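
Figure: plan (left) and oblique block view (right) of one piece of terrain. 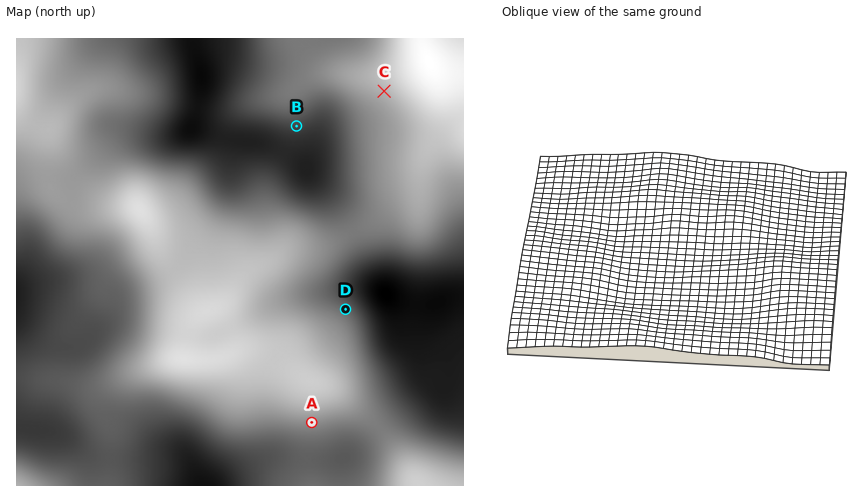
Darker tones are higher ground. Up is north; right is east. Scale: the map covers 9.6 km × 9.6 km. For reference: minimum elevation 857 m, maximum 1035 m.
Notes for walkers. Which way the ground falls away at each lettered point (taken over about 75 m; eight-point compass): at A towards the N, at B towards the N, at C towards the NE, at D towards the SW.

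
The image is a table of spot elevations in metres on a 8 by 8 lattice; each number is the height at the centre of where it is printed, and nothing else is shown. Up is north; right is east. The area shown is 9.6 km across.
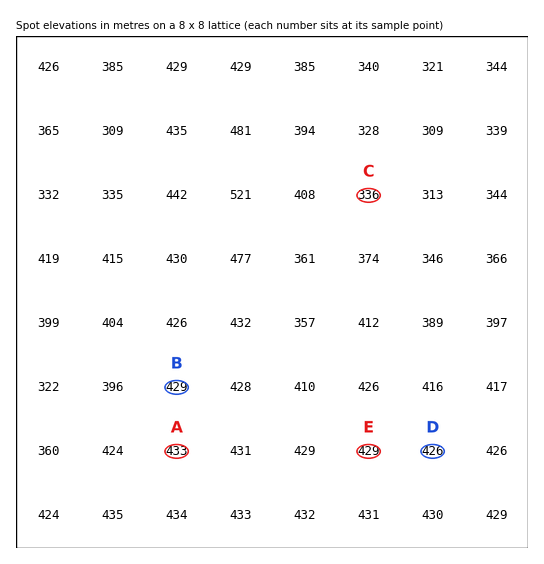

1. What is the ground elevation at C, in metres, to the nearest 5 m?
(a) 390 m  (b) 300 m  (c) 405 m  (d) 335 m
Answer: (d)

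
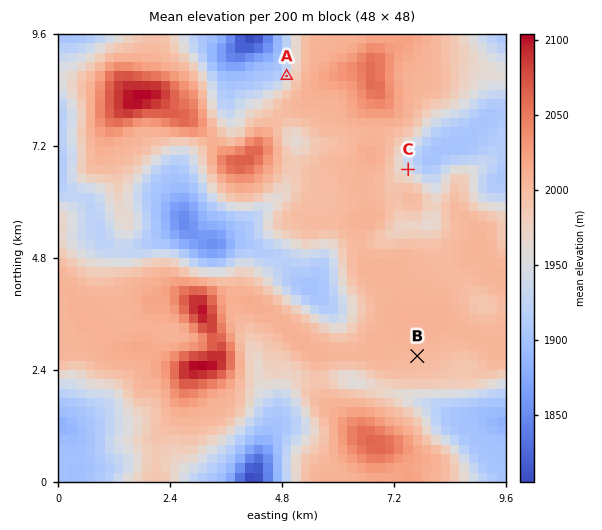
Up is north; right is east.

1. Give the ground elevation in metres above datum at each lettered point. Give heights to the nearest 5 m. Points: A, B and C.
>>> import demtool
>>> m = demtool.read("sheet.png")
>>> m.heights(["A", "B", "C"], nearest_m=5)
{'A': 1940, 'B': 2005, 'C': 1950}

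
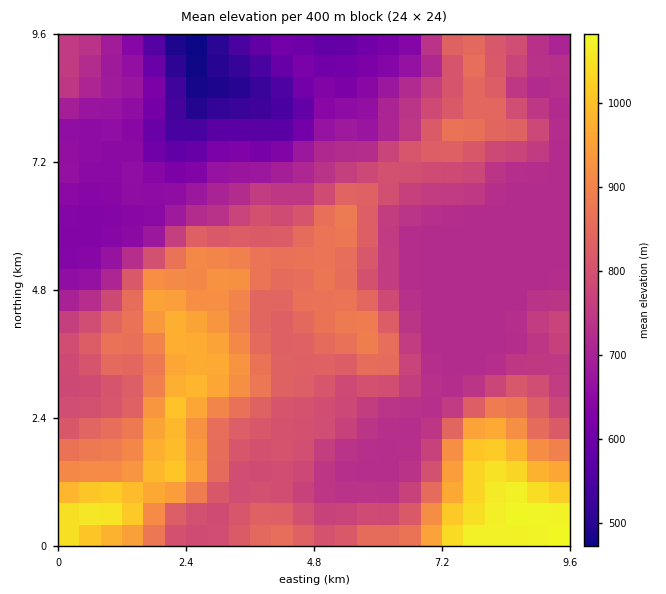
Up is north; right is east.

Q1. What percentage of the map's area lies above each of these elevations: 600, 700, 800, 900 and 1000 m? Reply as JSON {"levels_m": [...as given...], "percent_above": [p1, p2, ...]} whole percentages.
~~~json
{"levels_m": [600, 700, 800, 900, 1000], "percent_above": [93, 79, 42, 16, 6]}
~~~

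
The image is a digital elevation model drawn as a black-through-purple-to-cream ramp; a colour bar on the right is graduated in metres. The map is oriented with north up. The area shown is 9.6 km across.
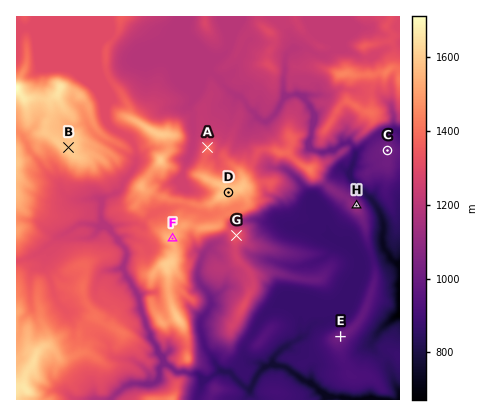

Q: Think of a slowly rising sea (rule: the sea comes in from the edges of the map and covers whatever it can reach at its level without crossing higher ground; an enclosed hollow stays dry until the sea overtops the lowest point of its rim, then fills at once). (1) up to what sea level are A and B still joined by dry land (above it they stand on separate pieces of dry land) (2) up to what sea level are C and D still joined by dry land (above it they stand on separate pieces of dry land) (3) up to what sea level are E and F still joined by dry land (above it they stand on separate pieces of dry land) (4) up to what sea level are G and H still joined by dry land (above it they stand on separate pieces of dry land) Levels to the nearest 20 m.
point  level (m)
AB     1300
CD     960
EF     900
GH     1060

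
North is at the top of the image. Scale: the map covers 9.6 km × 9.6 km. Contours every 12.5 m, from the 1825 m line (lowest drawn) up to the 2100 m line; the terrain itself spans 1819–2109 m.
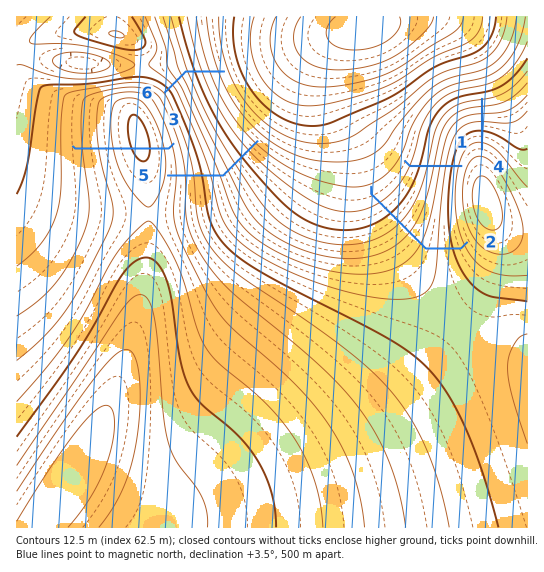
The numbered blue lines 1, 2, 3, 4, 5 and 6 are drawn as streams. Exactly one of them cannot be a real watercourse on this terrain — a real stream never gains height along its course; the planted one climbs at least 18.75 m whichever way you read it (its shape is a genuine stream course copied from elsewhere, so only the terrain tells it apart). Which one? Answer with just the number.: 3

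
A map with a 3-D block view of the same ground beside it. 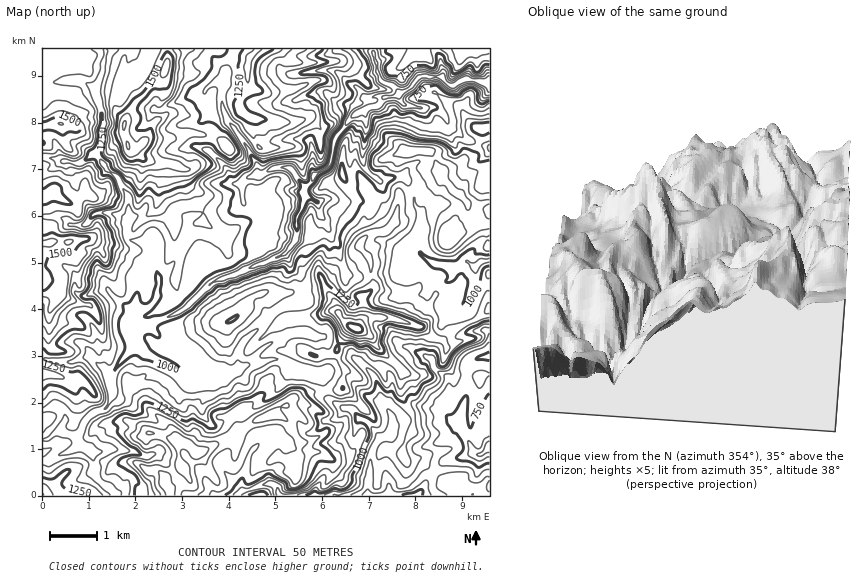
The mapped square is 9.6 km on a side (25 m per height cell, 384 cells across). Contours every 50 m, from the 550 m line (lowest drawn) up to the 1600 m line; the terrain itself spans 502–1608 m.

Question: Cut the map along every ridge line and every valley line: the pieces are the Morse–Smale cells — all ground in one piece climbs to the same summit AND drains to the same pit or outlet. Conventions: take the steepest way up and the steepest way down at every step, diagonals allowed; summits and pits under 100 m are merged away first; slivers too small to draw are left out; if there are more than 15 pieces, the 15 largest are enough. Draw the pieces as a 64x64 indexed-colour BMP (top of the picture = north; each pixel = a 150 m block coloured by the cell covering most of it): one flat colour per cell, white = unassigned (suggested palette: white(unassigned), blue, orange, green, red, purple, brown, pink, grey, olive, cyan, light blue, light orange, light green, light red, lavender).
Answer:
<image width="64" height="64" href="data:image/bmp;base64,Qk12CAAAAAAAAHYAAAAoAAAAQAAAAEAAAAABAAQAAAAAAAAIAAATCwAAEwsAABAAAAAAAAAA////ALR3HwAOf/8ALKAsACgn1gC9Z5QAS1aMAMJ34wB/f38AIr28AM++FwDox64AeLv/AIrfmACWmP8A1bDFAAAAAAAAIiIiIiIiIiIiIiIiKqqqqgAAD/////////iIAAAAAAIiIiIiIiIiIiIiIiIiqqqqoAAP////////iIgAAAAAIiIiIiIiIiIiIiIiIiKqqqoAAA//////+IiIiAAAAAAiIiIiIiIiIiIiIiIiIqqqqgAAD/////+IiIiIAAAAAiIiIiIiIiIiIiIiIiIiqqqqAAAP////+IiIiIgAAAACIiIiIiIiIiIiIiIiIiIqqqoAAA///4iIiIiIiAAAAAIiIiIiIiIiIiIiIiIiIiqqqqoAD/+IiIiIiIiIAAACIiIiIiIiIiIiIiIiIiIiKqqqqqAPiIiIiIiIiIgAAAIiIiIiIiIiIiIiIiIiIiKqqqqqqIiIiIiIiIiIiAAAACIiIiIiIiIiIiIiIiIiIqqqqqqoiIiIiIiIiIiIAAAOIiIiIiIiIiIiIiIiIiIqqqqqqqiIiFiIiIWIiIgADu7iIiIiIiIiIiIiIiIiIqqqqqqqqIiIVVVVVVWIiOAO7u7iIiIiIiIiIiIiIiIiqqqqqqpYiIVVVVVVVYiI7u7u7u4iIiIiIiIiIiIiIiIqqqqlVVWIVVVVVVVViIju7u7u7iIiIiIiIiIiIiIiIiIiqqVVVVVVVVVVVVVYiO7u7u7uAiIiIiIiIiIiIiIiIiIiREVVVVVVVVVVVViI7u7u7u4AACIiIiIiIiIiIiIiIiJERVVVVVVVVVVVWIju7u7u4wAAACIiInIiIiIiIiIiJERFVVVVVVVVVVVYiO7u7u4zMAAAIiERd3d3QiIiIkREREVVVVVVVVVVVViI4zM+4zMwAAARERd3d3dEREJEREREVVVVVVVVVVVVVYgzMzMzMzMAARERF3d3d0RERERERERVVVVVVVVVVVVVVTMzMzMzMzARERd3d3d3dERERERERFVVVVVVVVVVVVVVMzMzMzMzMRERF3d3d3d0RERERERERVVVVVVVVZVVVVUzMzMzMzMxEREXd3d3d3dEREREREREVVVVVVVZmVVVUDMzMzMzMzERERd3d3d3d3RERERERERFVVVVWZmZmVAAMzMzMzMzMRERF3d3d3d3d0RERERERESVWZmZmZmZkAAzMzMzMzMxERERd3d3d3d3dERERERERJmZmZmZmZkAADMzMzMzMzMzEREXd3d3d3d3d3REREREmZmZmZmQAAAAMzMzMzMzMzMRERF3d3d3d3d3dERERESZmZmZmQAAAAAzMzMzMzMzMzERERd3d3d3d3d0REREREmZmZmQAAAAADMzMzMzMzMzMREREXd3d3d3d3RERERESZmZmZkAAAAAMzMzMzMzMzMxERERERd3d3d3dERERERJmZmZmZmQAAAzMzMzMzMzMxERERERERF3d3dEREREREmZmZmZmZAAADMzMzMzMzMzERERERERERF3dERERERESZmZmZnMzAAAMzMzMzMzMzMREREREREREREURERERESZmZmZzMzMwAAzMzMzMzMzMxERERERERERERRERERERJmZmZnMzMzMADMzMzMzMzEREREREREREREREUREREREmZmZmczMzMzAMzMzMzMzERERERERERERERERRERERERJmZmZzMxmzMwzMzMzMzMRERERERERERERERFEREREREREmZnMzGZmzDMzMzMzMzEREREREREREREREURERERERESZmczMxmZmMzMzMzMzERERERERERERERERFEREREREREmZzMzMZmYzMzMzMzMREREREREREREREREURERERERESZzMzMzGZjMzMzMzMxEREREREREREREREREREREREURJnMzMzGZmMzMzMzMzERERERERERERERERERERERERRESczMzGZmYzMzMzMzERERERERERERERERERERERERFERGbMzGZmZjMzMzMzMREREREREREREREREREREREREWZEZmzGZmZmMzMzMzERERERERERERERERERERERERFmZmZmZmZmZmYzMzMzMREREREREREREREREREREREREWZmZmZmZmZmZru7u7MRERERERERERERERERERERERERZmZmZmZmZmZmu7u7uxERERERERERERERERERERERERFmZmZmZmZmZma7u7u7EREREREREREREREREREREREREWZmZmZmZmZmEbu7u7sRERERERERERERERERERERERERZmZmZmZmZhERu7u7uxERERERERERERERERERERERERFmZmZmZmZhERG7u7u7EREREREREREREREREREREREREWZmZmZmZhEREbu7u7sRERERERERERERERERERERERERZmZmZmZhERERu7u7uxEREREREREREREREREREREREREWZmZmERERERG7u7u7EREREREREREREREREREREREREREWYREREREREbu7u7sRERERERERERERERERERERERERERERERERERERu7u7sBEREREREREREREREREREREREREREd3REREREREAAAAAERERERERERERERERERERERERERHd3d0RHd3d3QAAAAABEREREREREREREREREREREREREd3d3d3d3d3dAAAAAAERERERERERERERERERERERERER3d3d3d3d3d0AAAAAARERERERERERERERERERERERERHd3d3d3d3d3QAAAAABERERERERERERERERERERERERHd3d3d3d3d3d"/>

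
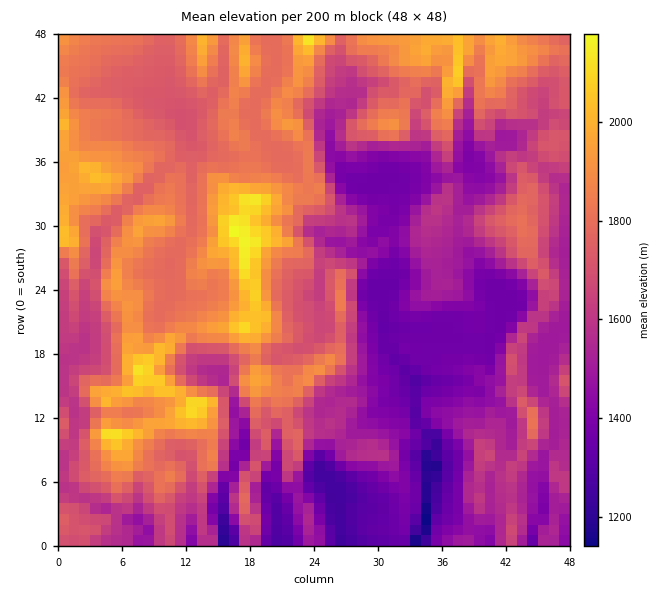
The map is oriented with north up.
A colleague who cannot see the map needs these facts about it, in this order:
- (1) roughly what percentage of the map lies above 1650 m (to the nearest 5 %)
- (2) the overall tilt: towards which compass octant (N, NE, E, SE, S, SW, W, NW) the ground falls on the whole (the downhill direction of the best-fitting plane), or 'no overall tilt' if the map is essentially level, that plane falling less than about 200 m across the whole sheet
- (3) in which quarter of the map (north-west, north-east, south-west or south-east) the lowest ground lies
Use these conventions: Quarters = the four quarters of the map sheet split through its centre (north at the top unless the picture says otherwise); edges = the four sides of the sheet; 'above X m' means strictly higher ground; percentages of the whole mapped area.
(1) Roughly 55 % of the ground is higher than 1650 m.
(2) The general tilt is down to the south-east (the land rises towards the north-west).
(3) The lowest point lies in the south-east quarter of the map.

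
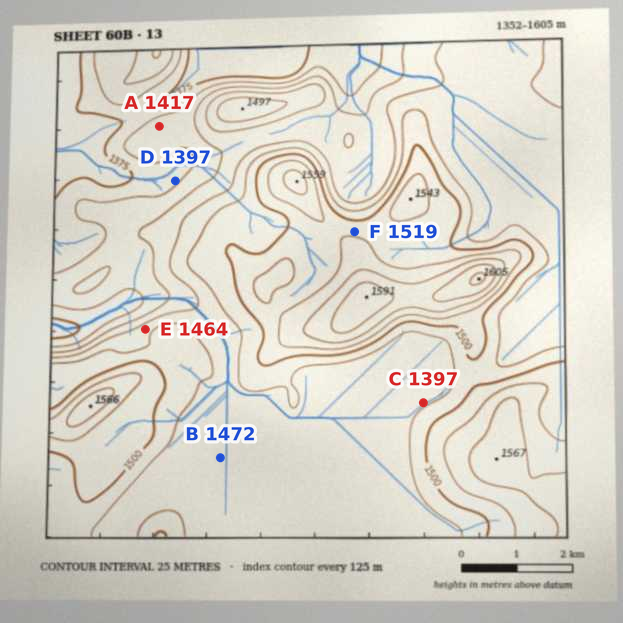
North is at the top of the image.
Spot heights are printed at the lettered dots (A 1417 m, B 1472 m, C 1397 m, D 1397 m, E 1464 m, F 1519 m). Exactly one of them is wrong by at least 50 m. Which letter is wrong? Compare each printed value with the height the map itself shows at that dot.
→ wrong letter C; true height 1472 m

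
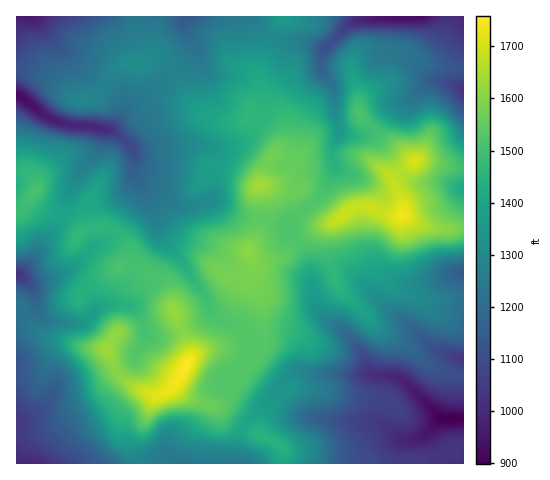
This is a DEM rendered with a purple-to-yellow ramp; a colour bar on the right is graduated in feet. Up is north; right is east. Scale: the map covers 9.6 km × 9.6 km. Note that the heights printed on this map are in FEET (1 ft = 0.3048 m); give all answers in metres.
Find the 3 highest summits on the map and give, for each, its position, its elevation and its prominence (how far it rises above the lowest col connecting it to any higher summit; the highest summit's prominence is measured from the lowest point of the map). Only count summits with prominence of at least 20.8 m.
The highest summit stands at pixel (186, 365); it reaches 536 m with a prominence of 262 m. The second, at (403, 214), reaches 531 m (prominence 66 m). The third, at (260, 185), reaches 500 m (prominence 34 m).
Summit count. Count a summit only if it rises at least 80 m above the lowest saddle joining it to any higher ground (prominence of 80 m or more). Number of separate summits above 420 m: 1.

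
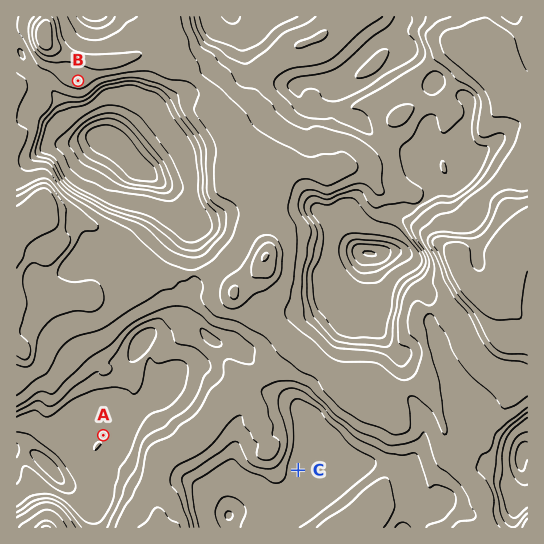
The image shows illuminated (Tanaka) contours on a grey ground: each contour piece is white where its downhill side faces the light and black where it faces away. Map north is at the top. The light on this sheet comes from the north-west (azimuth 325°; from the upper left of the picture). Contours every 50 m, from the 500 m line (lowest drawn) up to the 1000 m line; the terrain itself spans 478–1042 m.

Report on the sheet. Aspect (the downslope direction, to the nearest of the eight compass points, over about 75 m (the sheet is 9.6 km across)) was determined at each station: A N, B S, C E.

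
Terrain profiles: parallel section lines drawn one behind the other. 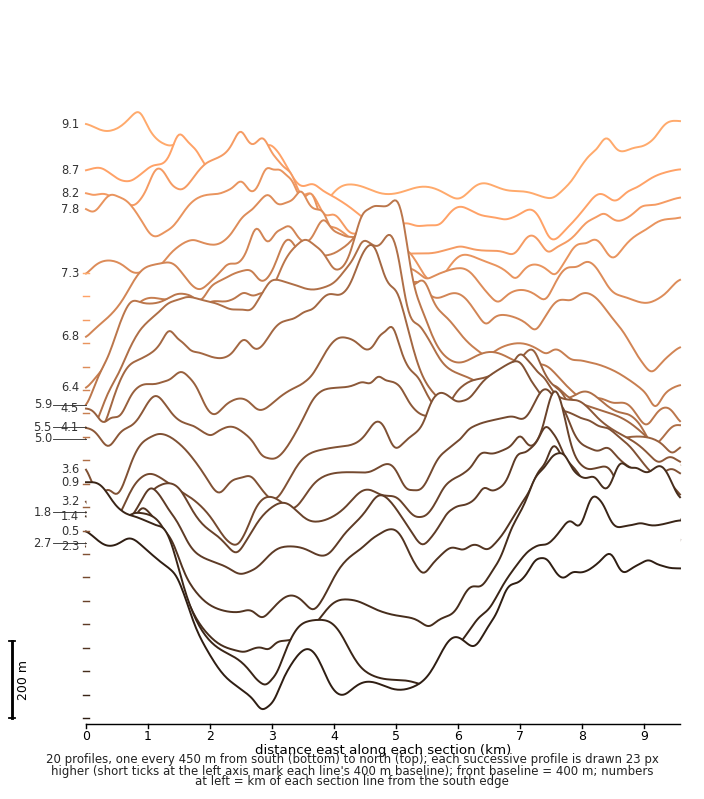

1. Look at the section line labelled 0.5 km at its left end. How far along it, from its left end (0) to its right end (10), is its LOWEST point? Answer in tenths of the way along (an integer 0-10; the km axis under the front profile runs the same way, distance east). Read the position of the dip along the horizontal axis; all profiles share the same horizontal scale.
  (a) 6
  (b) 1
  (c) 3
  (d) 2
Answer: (c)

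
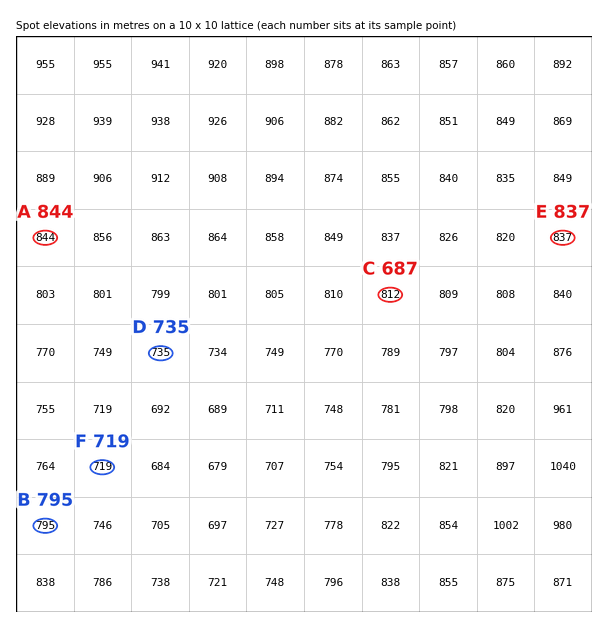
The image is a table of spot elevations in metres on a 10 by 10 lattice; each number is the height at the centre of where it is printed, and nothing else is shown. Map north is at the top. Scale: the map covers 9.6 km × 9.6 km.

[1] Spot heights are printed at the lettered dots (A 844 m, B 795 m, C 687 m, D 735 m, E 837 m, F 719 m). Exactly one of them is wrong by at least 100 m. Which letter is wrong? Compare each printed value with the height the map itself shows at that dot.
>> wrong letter C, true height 812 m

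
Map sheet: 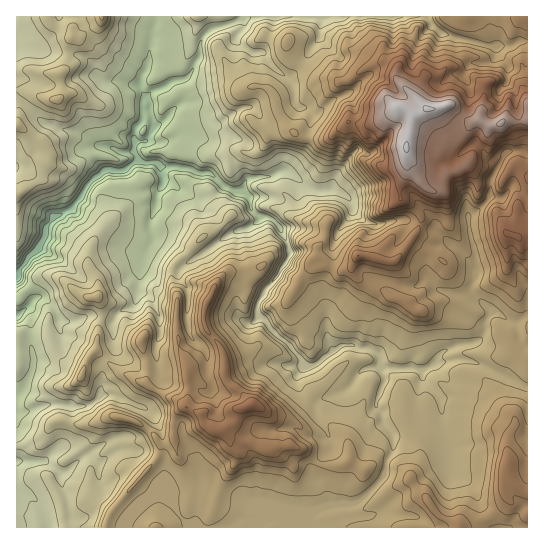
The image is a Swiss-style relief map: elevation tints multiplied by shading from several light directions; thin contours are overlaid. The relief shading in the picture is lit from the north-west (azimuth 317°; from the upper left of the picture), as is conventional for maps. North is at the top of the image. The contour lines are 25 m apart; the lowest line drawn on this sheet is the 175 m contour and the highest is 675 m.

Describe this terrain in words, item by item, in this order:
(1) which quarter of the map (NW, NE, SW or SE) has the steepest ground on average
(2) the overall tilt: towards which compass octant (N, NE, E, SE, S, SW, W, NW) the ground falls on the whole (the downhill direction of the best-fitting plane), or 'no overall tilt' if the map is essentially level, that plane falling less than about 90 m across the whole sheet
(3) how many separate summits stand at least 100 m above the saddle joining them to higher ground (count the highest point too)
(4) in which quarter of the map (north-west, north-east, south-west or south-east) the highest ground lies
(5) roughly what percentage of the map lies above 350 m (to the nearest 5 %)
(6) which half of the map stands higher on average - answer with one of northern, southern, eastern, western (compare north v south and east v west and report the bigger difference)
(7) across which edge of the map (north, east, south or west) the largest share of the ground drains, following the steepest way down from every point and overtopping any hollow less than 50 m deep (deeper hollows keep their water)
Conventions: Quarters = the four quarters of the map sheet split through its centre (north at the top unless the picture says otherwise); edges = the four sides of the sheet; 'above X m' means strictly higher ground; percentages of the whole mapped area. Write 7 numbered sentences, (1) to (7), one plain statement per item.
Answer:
(1) The north-east quarter is the steepest part of the map.
(2) On the whole the ground falls towards the west.
(3) Counting only tops that stand 100 m proud, the map has 4 summits.
(4) The highest ground is in the north-east quarter.
(5) Roughly 70 % of the ground is higher than 350 m.
(6) The eastern half stands higher on average than the western half.
(7) The largest share of the runoff leaves by the western edge.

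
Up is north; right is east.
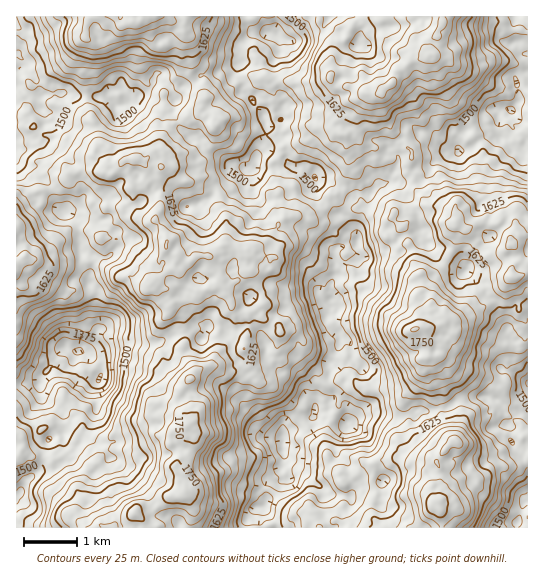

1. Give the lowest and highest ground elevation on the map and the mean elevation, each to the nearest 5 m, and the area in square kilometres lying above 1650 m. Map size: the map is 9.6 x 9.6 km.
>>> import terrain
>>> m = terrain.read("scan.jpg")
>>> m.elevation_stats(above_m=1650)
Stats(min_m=1320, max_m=1780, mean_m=1575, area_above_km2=20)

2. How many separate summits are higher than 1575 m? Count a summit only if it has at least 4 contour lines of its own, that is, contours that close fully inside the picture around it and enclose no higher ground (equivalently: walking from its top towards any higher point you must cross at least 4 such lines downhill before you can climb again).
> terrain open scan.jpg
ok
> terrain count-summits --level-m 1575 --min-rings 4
1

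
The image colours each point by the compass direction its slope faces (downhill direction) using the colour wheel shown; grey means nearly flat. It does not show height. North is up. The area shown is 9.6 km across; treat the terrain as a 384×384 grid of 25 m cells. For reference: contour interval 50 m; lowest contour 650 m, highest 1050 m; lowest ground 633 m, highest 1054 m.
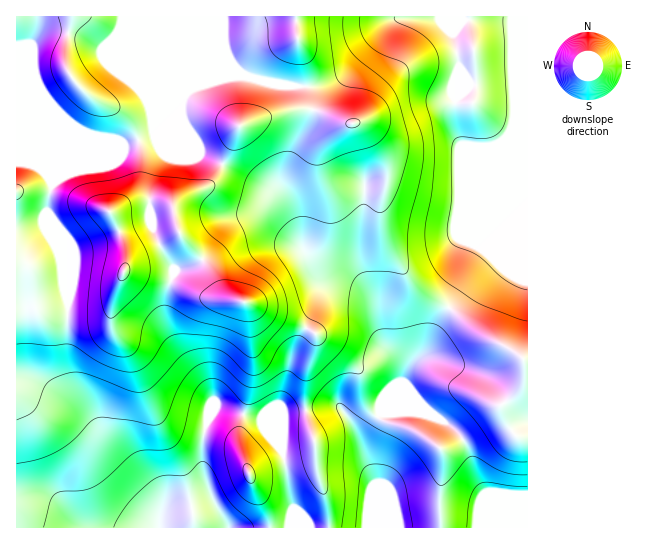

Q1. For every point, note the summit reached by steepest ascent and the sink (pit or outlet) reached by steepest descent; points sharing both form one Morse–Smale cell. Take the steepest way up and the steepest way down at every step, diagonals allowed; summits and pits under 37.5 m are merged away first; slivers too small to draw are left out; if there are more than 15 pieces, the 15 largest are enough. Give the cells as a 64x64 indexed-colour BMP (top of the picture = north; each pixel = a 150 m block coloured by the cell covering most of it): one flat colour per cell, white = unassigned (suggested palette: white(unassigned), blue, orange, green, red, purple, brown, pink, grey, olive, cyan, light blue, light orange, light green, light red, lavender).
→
<image width="64" height="64" href="data:image/bmp;base64,Qk12CAAAAAAAAHYAAAAoAAAAQAAAAEAAAAABAAQAAAAAAAAIAAATCwAAEwsAABAAAAAAAAAA////ALR3HwAOf/8ALKAsACgn1gC9Z5QAS1aMAMJ34wB/f38AIr28AM++FwDox64AeLv/AIrfmACWmP8A1bDFADMzMzMzMzMzMzMzMzOIiIiIu7uxERERERERFmZmZmZmMzMzMzMzMzMzMzMzM4iIiIi7u7EREREREREWZmZmZmYzMzMzMzMzMzMzMzM4iIiIiIu7sRERERERERZmZmZmZjMzMzMzMzMzMzMzMziIiIiIu7uxERERERERFmZmZmZmMzMzMzMzMzMzMzMziIiIiIi7uxEREREREREWZmZmZmYzMzMzMzMzMzMzMzOIiIiIiLu7ERERERERERZmZmZmZjMzMzMzMzMzMzMzM4iIiIiIu7sRERERERERFmZmZmZmMzMzMzMzMzMzMzM4iIiMyIi7uxEREREREREWZmZmZmYzMzMzMzMzMzMzMziIiIzMzBuxERERERERERZmZmZmZjMzMzMzMzMzMzMzOIiIzMzBERERERERERERFmZmZmZmMzMzMzMzMzMzMzM4iIjMzMERERERERERERERFmZmZmYzMzMzMzMzMzMzMziIiMzMURERERERERERERERZmZmYTMzMzMzMzMzMzMzM4iIzMVRERERERERERERERERZmYRMzMzMzMzMzMzMzMziIjMxVEREREREREREREREREWYREzMzMzMzMzMzMzMzOIh3VVURERERERERERERERERFhETMzMzMzMzMzMzMzM3d3dVVRERERERERERERERERERERMzMzMzMzMzMzMzMzd3d1VVEREREREREREREREREREREzMzMzMzMzMzMzMzN3d3VVVRERERERERERERERERERETMzMzMzMzMzMzMzN3d3dVVVERERERERERERERERERERMzMzMzMzMzMzMzM3d3d3VVUREREREREREREREREREREzMzMzMzMzMzMzM3d3d3dVVRERERERERERERERERERETMzMzMzMzMzMzM3d3d3d1VVURERERERERERERERERESMzMzMzMzMzMzM3d3d3d1VVVREREREREREREREREREiIzMzMzMzMzMzMzd3d3d3VVVVUREREREREREREREREiIjMzMzMzMzMzMzd3d3d3dVVVVRERERERERERERERIiIiMzMzMzMzMzMzN3d3d3d1VVVVURERERERERERERIiIiIzMzMzMzMzMzM3d3d3d3VVVVVRERERERERERESIiIiIjMxERERETMzMzd3d3d3dVVVVVURERERERERESIiIiIiMxERERERMzMzN3d3d1VVVVVVVRERERERERESIiIiIiIzEREREREzMzM3d1VVVVVVVVVVVVVREREREiIiIiIiIjMRERERERMzMzdVVVVVVVVVVVVVUREREREiIiIiIiIiMxEREREREzMxEVVVVVVVVVVVVREREREREiIiIiIiIiIxERERERERERERVVVVVVVVVVVREREREREiIiIiIiIiIhERERERERERERVVVVVVVVVVVVERERERESIiIiIiIiIiERERERERERERVVVVVVVVVVVVERERERESIiIiIiIiIiIRERERERERERFVVVVVVVVVVVURERERESIiIiIiIiIiIhERERERERERFVVVVVVVVVVVVRERERERIiIiIiIiIiIiEREREREREREVVVVVVVVVVVVREREREREiIiIiIiIiIiIRERERERERERVVVVVVVVVVVVERERERESIiIiIiIiIiIhERERERERERFVVVVVVVVVVVURERERERIiIiIiIiIiIiEREREREREREVVVVVVVVVVVUREREREREiIiIiIiIiIiIRERERERERERVVVVVVVVVVURERERERESIiIiIiIiIiIhERERERERERFVVVVVVVVVERERERERERIiIiIiIiIiIiERFBEREREREVVVVVVVVVEREREREREREiIiIiIiIiIiIREURBERERERVVVVVVVRERERERERERESIiIiIiIiIiIhFEREQREREREVVVVVURERERERERERERIiIiIiIiIiIiREREREQRERERVVVREREREREREREREREiIiIiIiIiIiJERERERERBEREVVVEREREREREREREREiIiIiIiIiIiIkRERERERERBERVVERERERERERERERESIiIiIiIiIiIiREREREREREREEVURERERERERERERESIiIiIiIiIiIiJEREREREREREQRURERERERERERERESIiIiIiIiIiIiIkREREREREREREERERERERERERESIiIiIiIiIiIiIiIiRERERERERERERBERERERERERIiIiIiIiIiIiIiIiIiJEREREREREREREQREREREREREiIiIiIiIiIiIiIiIiIkRERERERERERERBERERERERESIiIiIiIiIiIiIiIiIiRERERERERERERERBERERERmZqqIiIiIiIiIiIiIiIiJERERERERERERERERERBmZmZmqqqIiIiIiIiIiIiIiIkREREREREREREREREREmZmZmaqqqiIiIiIiIiIiIiIiREREREREREREREREREmZmZmZqqqqoiIiIiIiIiIiIiJEREREREREREREREREmZmZmZmqqqqqIiIiIiIiIiIiIkRERERERERERERERESZmZmZmqqqqqqiIiIiIiIiIiIiRERERERERERERERERJmZmZmaqqqqqqIiIiIiIiIiIiJEREREREREREREREREmZmZmZqqqqqqqiIiIiIiIiIiIkRERERERERERERERESZmZmZmqqqqqqqoiIiIiIiIiIi"/>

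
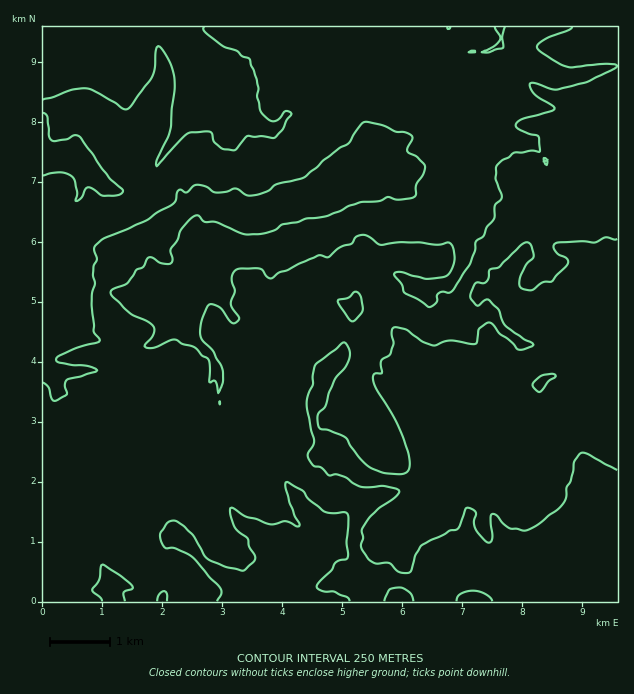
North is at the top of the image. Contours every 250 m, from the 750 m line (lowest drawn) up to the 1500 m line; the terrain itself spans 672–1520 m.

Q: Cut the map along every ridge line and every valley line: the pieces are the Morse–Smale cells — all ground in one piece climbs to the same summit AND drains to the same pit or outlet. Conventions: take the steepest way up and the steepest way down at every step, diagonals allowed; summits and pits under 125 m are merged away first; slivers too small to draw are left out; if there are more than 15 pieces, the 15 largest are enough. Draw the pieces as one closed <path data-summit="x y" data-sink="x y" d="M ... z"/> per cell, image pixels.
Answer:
<path data-summit="541 382" data-sink="43 72" d="M617 122l-12 8-15 4-24-2-6 4-26 26 0 21-8 22 0 44-16 22-7 19-10-2-14 5-22-12-15-15-18-6-21-4-26 2-19 13-2 30-4 7-30-15-12 0-8 3-10 11 2 11-6 13-27 33-5 13-8-11-22-20-8-14-34 28-14 17-12-13-37-4-3-3 6-26-19-27-5-9 1-7-24-7-15 0-19 5-1 315 104 0 2-16-6-18 0-8-14-28-4-11 2-10 5-4 12-3 10-16 18-18 5-16 22-32 3-15 9-24 7-11 2 4-1 21 2 10 20 20 4 10 7 8 5 0 10-8 12-5 6 20 10 11 10 17 9 3 12 12 15 0 18 16-4 15 0 24 6 16 0 8-4 4 0 5 5 20 256 0z"/><path data-summit="541 382" data-sink="499 27" d="M596 26l-147 0-5 10-10 10-39 10-5 8 0 11 4 16 10 17-2 10 19 1 19-5 2 27 4 6 19 18 1 4-7 8-5 15-13 21-11 8-56 0-12-3-24 9-16 1-21 12-18 2-12 4-20 2-34-10-5 5-5 15 0 19-3 6-9 8 0 13-5 10-5-2-9-12-10-7-45 1-14-4-7 1 5 13 19 27-6 27 3 2 37 4 12 13 14-17 34-28 8 14 22 20 8 11 5-13 27-33 6-13-2-11 10-11 8-3 12 0 30 15 4-7 2-30 24-14 21-1 39 10 15 15 22 12 14-5 10 2 7-19 16-22 0-44 8-22 0-21 26-26 6-4 24 2 15-4 13-9 0-91-20-1z"/><path data-summit="541 382" data-sink="43 72" d="M448 26l-405 0-1 202 10-1 2-5 22-21 5-9 2-24 9 5 14 13 10 5 14 0 18-10 12-24 20-28 8-27 7-17 1-32 23 20 7 12 8 21 13 7 6 7 15 8 9-2 10-12 11-1 9-5 16 0 6-2 15-16 11-4 12 2 5 5 3 7 16 16 10 3 3-11-12-26 0-22 6-6 36-8 10-10 4-8z"/><path data-summit="278 561" data-sink="43 72" d="M217 371l-7 11-9 24-3 15-22 32-5 16-18 18-10 16-12 3-5 4-2 10 4 11 14 28 0 8 6 18-2 16 213 1 1-7-4-18 4-4 0-8-6-16 0-24 4-15-18-16-15 0-12-12-9-3-10-17-10-11-6-20-12 5-7 7-8 1-7-8-4-10-20-20-2-10 1-21z"/><path data-summit="340 184" data-sink="43 72" d="M197 54l-2 31-7 17-8 27-20 28-12 24-18 10-14 0-10-5-14-13-9-5-2 24-5 9-22 21-2 5-10 2 1 57 19-5 15 0 24 7 7-15 9-11 0-12 5-8 21-10 9-2 12-9 11-3 25-18 5 0 27 14 21 1 15-9 13-4 41-5 21-15 21-9 11-23 5-6 15-1 7-8 0-15-11-4-16-16-3-7-8-7-15 2-20 18-6 2-16 0-9 5-11 1-10 12-9 2-15-8-6-7-13-7-8-21-7-12z"/><path data-summit="340 184" data-sink="499 27" d="M440 114l-19 5-18 0-1 16-7 8-15 1-5 6-11 23-21 9-21 15-41 5-13 4-15 9-21-1-27-14-5 0-25 18-11 3-12 9-9 2-21 10-5 8 0 12-9 11-6 16 19 5 45-1 6 3 13 16 5 2 5-10 0-13 9-8 3-6 0-19 5-15 5-5 25 8 14 2 45-8 21-12 16-1 24-9 12 3 60-1 14-18 6-10 5-15 7-8-1-4-19-18-4-6z"/>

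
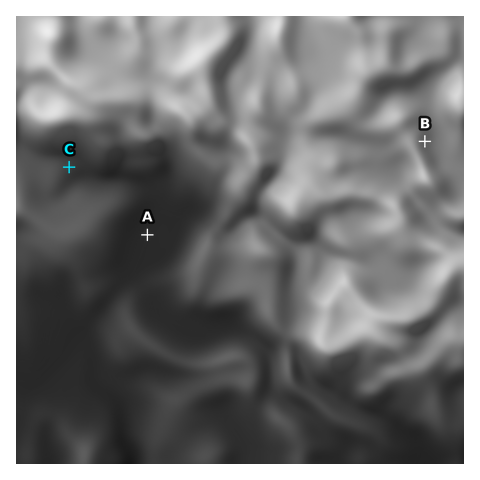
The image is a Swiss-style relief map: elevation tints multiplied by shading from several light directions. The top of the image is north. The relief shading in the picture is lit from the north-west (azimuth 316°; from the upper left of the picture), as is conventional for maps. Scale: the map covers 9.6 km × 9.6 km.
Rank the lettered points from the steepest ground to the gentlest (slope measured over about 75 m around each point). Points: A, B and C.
B C A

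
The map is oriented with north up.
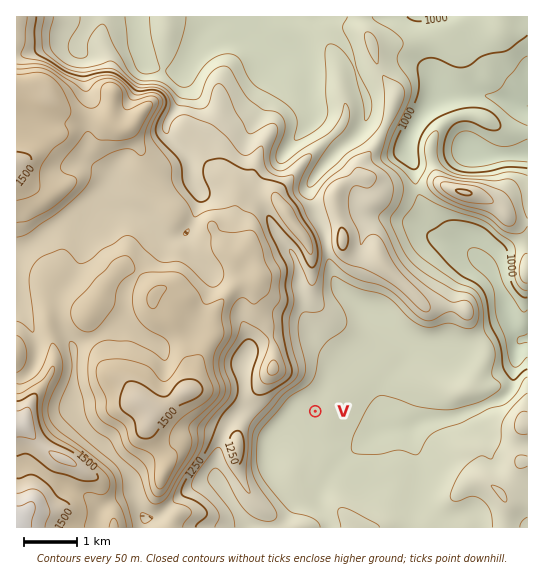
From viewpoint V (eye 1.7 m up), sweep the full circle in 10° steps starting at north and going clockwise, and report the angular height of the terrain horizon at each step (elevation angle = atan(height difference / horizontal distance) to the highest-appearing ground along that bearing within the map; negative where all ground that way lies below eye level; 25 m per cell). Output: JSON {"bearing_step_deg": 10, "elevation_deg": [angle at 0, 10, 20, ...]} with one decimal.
{"bearing_step_deg": 10, "elevation_deg": [4.1, 3.5, 2.9, 3.2, 3.0, 2.4, 1.2, 0.6, 0.5, 1.2, 1.0, 1.1, 0.8, 0.1, -0.0, 0.7, 1.1, 0.7, 1.2, 2.0, 2.2, 3.3, 3.9, 4.8, 7.2, 7.9, 8.1, 9.3, 11.3, 10.4, 12.7, 15.0, 14.9, 11.7, 8.0, 4.8]}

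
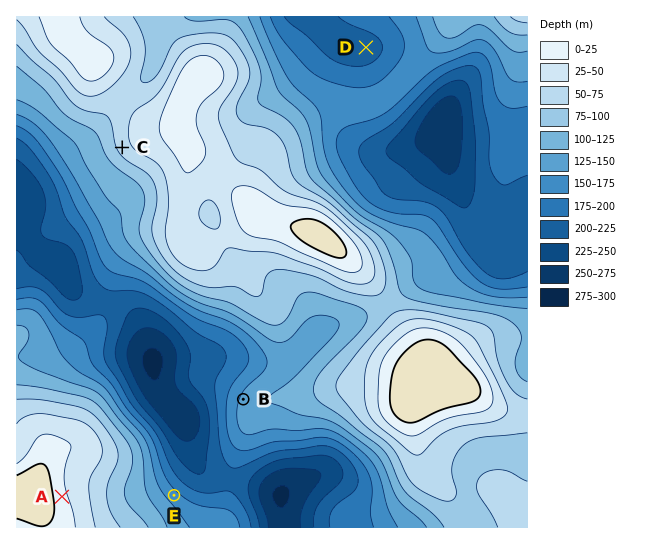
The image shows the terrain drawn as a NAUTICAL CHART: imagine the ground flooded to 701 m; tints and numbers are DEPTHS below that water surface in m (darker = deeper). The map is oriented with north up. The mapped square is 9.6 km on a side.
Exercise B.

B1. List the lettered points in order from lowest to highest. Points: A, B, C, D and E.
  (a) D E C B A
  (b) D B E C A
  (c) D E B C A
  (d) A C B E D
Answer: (c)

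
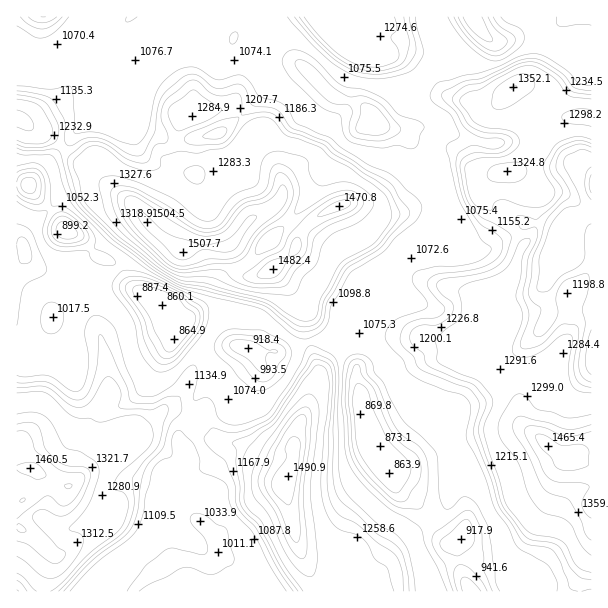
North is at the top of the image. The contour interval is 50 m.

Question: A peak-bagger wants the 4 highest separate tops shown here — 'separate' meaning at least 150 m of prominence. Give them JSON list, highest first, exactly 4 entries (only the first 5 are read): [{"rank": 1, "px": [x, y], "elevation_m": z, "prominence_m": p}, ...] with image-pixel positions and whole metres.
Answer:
[{"rank": 1, "px": [182, 254], "elevation_m": 1508, "prominence_m": 648}, {"rank": 2, "px": [288, 474], "elevation_m": 1491, "prominence_m": 397}, {"rank": 3, "px": [548, 446], "elevation_m": 1465, "prominence_m": 391}, {"rank": 4, "px": [30, 468], "elevation_m": 1461, "prominence_m": 339}]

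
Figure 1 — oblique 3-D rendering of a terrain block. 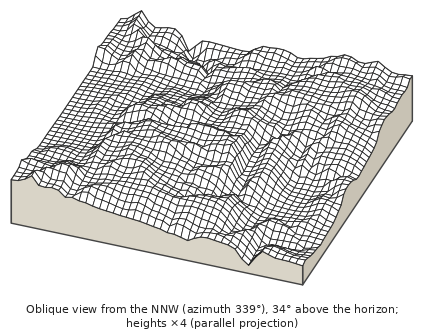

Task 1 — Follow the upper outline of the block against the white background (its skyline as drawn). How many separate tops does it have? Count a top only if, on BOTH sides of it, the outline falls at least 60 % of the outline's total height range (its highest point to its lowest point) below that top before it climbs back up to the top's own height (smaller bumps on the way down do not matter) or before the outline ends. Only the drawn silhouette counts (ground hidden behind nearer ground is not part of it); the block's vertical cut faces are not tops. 0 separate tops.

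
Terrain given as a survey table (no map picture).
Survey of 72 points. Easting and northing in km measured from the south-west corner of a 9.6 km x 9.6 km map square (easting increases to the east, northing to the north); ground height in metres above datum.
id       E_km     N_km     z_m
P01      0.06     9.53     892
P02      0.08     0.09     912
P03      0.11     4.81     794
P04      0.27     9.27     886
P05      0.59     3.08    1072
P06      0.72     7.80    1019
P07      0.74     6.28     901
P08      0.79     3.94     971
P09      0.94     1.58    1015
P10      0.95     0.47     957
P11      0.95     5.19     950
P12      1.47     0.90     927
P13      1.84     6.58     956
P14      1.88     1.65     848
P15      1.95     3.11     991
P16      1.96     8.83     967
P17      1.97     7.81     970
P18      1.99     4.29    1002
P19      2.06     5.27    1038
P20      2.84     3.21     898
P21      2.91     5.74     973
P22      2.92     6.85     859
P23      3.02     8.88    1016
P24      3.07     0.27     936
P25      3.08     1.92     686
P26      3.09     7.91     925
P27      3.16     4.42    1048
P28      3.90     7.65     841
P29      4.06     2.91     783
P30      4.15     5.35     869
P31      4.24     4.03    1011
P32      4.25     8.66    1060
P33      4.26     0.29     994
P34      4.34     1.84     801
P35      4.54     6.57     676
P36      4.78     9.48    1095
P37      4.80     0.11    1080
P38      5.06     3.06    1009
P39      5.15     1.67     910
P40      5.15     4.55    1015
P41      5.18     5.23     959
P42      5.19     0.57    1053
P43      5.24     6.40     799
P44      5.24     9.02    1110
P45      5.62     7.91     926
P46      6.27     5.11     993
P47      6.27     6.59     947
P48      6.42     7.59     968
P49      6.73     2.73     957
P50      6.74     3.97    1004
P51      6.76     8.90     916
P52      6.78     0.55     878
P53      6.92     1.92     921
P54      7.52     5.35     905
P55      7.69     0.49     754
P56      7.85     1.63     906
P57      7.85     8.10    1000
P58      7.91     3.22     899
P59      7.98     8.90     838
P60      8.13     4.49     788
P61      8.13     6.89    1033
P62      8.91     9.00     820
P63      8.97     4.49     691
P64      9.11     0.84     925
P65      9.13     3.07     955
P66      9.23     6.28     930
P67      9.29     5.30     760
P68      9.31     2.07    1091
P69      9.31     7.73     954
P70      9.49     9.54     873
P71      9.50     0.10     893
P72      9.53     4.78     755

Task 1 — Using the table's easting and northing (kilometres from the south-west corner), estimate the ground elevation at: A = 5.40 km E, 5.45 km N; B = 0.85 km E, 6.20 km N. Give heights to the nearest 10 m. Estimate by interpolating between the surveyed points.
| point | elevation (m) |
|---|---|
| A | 960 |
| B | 900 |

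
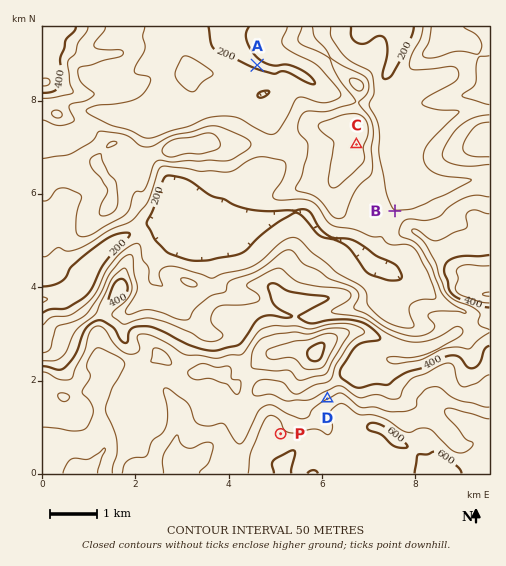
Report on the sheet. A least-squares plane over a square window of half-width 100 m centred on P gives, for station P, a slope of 5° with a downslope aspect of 42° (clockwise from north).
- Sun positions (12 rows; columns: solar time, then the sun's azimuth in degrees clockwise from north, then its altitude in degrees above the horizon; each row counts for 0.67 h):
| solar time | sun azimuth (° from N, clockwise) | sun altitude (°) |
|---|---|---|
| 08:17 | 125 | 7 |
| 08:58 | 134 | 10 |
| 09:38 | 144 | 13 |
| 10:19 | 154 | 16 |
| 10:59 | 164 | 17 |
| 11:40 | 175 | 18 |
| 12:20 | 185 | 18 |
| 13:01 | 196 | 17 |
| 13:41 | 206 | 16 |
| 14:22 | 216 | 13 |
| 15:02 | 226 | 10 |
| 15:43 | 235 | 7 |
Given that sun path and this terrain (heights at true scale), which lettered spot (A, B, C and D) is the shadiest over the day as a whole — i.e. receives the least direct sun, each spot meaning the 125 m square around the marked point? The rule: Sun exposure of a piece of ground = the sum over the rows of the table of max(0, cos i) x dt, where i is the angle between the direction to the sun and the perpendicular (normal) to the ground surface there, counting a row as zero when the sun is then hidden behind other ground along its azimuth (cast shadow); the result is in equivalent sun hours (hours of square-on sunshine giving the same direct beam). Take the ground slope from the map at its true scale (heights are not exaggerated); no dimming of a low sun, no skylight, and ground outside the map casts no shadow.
D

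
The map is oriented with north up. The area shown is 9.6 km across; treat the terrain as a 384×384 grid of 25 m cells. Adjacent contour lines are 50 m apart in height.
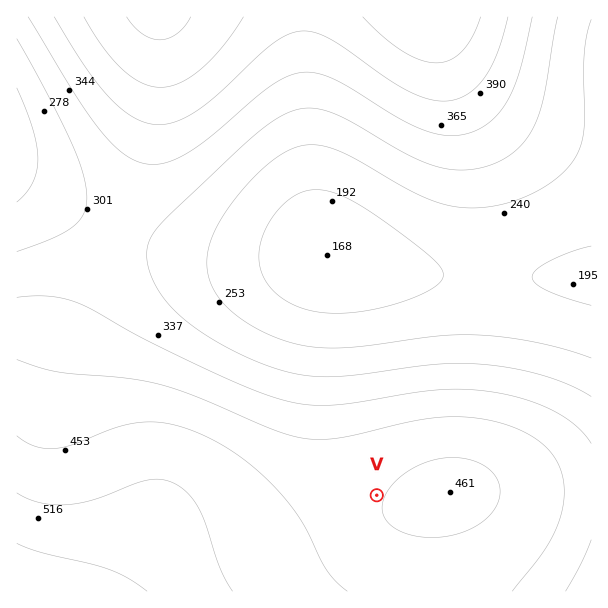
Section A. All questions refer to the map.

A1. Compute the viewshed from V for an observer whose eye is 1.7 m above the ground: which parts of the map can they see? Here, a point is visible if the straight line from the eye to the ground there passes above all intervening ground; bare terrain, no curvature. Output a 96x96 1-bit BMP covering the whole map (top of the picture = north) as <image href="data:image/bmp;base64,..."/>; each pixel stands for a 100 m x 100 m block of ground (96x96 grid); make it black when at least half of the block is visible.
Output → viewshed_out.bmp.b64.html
<image width="96" height="96" href="data:image/bmp;base64,Qk2+BAAAAAAAAD4AAAAoAAAAYAAAAGAAAAABAAEAAAAAAIAEAAATCwAAEwsAAAIAAAAAAAAA////AAAAAAD/////////4AAAAAD/////////4AAAAAD/////////wAAAAAD/////////wAAAAACAP///////wAAAAAAAAH//////wAAAAAAAAAf/////wAAAAAAAAAP/////wAAAAAAAAAH/////wAAAAAAAAAD/////wAAAAAAAAAB/////wAAAAAAAAAB/////4AAAAAAAAAB/////8AAAAAAAAAA//////AAAAAAAAAA//////4AAAAAAAAA//////8AAAAAAAAA//////+AAAAAAAAAf/////+AAAAAAAAAf/////+AAAAAAAAAf///8AAAAAAAAAAAf///wAAAAAAAAAAAf///gAAAAAAAAAAAf//+AAAAAAAAAAAAP//8AAAAAAAAAAAAP//4AAAAAAAAAAAAP//gAAAAAAAAAAAAP//AAAAAAAAAAAAAH/+AAAAAAAAAAAAAH/4AAAAAAAAAAAAAH/wAAAAAAAAAAAAAH/gAAAAAAAAAAAAAH/AAAAAAAAAAAAAAP8AAAAAAAAAAAAAAP4AAAAAAAAAAAAAAfwAAAAAAAAAAAAAA/AAAAAAAAAAAAAAB+AAAAAAAAAAAAAAH8AAAAAAAAAAAAAAf4AAAAAAAAAAAAAB/wAAAAAAAAAAAAAH/gAAAAAAAAAAAAA//AAAAAAAAAAAAAH/+AAAAAAAAAAAAA//8AAAAAAAAAAAAD//4AAAAAAAAAAAAH//4AAAAAAAAAAAAD//wAAAAAAAAAAAAB//wAAAAAAAAAAAAB//wAAAAAAAAAAAAA//wAAAAAAAAAAAAA//gAAAAAAAAAAAAAf/gAAAAAAAAAAAAAf/gAAAAAAAAAAAAAP/wAAAAAAAAAAAAAP/wAAAAAAAAAAAAAH/wAAAAAAAAAAAAAH/4AAAAAAAAAAAAAH/4AAAAAAAAAAAAAD/8AAAAAAAAAAAAAD/+AAAAAAAAAAAAAD/+AAAAAAAAAAAAAD//AAAAAAAAAAAAAB//gAAAAAAAAAAAAB//wAAAAAAAAAAAAB//4AAAAAAAAAAAAB//8AAAAAAAAAAAAB//+AAAAAAAAAAAAB///AAAAAAAAAAAAB///gAAAAAAAAAAAB///wAAAAAAAAAAAD///8AAAAAAAAAAAD///+AAAAAAAAAAAD////AAAAAAAAAAAD////gAAAAAAAAAAH////wAAAAAAAAAAH////4AAAD/AAAAAH////+AAAf/4AAAAP/////AAD//8AAAAP/////wAf///AAAAP/////+P////gAAAf///////////wAAAf///////////wAAAf///////////4AAAf///////////8AAAf///////////8AAAf///////////8AAA////////////+AAA////////////+AAA/////////////AAAf////////////AAAf///////////+AAAf///////////+AAAP///////////+AAAD///////////8AAAA///////////8AAAAD//////////8AA="/>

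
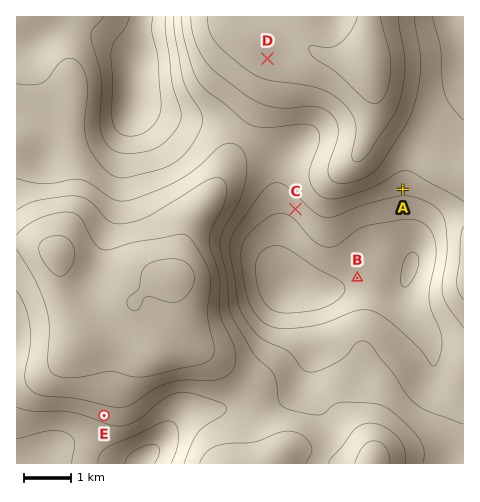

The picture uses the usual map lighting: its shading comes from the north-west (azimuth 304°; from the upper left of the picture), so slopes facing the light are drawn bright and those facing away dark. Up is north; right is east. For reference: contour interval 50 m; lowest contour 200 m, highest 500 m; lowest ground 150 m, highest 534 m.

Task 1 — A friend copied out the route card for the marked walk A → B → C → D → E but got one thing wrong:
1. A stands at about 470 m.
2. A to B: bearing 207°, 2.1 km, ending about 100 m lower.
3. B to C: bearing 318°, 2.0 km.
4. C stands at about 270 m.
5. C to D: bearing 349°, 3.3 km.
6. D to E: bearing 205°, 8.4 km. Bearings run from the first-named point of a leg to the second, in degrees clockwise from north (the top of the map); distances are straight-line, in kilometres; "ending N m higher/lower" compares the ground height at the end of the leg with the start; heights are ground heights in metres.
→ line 1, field height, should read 310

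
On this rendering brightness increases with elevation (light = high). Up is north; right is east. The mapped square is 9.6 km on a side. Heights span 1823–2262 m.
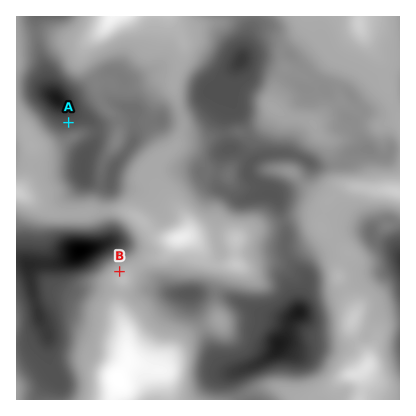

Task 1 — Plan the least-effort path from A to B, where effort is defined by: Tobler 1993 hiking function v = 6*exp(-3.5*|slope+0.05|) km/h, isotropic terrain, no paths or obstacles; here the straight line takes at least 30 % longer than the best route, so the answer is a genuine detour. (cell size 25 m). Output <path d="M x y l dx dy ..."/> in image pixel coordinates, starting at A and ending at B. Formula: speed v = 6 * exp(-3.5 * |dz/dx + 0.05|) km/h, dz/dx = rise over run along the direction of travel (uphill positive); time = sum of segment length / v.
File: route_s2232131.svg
<path d="M68 122l16 8 2 2 8 16 0 28 4 8 0 2 6 12 8 8 2 4 16 16 8 14 0 8-4 8-14 14 0 2"/>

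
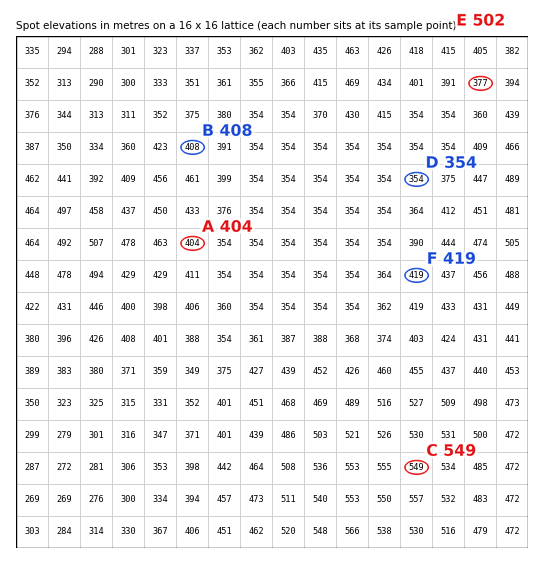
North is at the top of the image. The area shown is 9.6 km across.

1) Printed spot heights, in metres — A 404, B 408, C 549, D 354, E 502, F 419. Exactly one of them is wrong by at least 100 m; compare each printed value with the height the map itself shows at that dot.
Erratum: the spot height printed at E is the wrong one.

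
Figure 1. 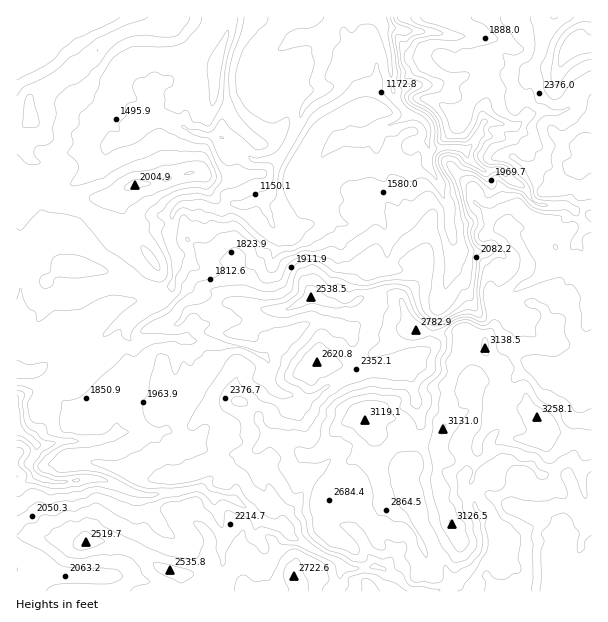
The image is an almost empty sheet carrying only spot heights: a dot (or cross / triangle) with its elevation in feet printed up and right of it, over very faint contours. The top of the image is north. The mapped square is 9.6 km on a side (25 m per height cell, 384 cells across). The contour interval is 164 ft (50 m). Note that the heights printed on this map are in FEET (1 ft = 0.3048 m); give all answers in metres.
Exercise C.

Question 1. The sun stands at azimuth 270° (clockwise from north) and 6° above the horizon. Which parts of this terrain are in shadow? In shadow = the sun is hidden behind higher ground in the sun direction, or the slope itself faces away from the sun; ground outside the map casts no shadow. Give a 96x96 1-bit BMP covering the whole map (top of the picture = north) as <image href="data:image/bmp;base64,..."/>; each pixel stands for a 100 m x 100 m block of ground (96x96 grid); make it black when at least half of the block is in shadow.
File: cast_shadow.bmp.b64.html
<image width="96" height="96" href="data:image/bmp;base64,Qk2+BAAAAAAAAD4AAAAoAAAAYAAAAGAAAAABAAEAAAAAAIAEAAATCwAAEwsAAAIAAAAAAAAA////AAAAAAAAAAAMAwD+HeAAAAAAAAAGAwH+H4OAAAAAAAAHwAH+HwPgAAgAAAAHwAP/iAPwABwAAAAAYAH/MAM4AAwAAAGAYAH+dAc8AAwAAAGAYIH4dg4/gBwAAA4AYIPA5gw/wB4AAOYAY58AwAw/4A4AA+IAc54BgBg/4A4AD6MA4/wBAAB/4B8AAzMA4/AAAAB/wB8AA/IB45gAAAD/gA8AA+ADzhgAAYD/AAcAA8AD/DAAA8H/AAcMAvAD+CAAA4H+AAcMA/ADgAAAB4H+AAafA4AMGAEABwH/AAb/gAAHGAEABwP/Bgb8YAABgAGADwP/Bw7wAAAAAAGAD4P1Bg7gAAAAAAAAD4D/gHDwAAAAAAAQHwH3wHh4AAAAAEAIBwP3wHx8AAAAAEAABwH2APjgAAAAAAAAD4HyAPyAAwAAAAAAD+HxAP4AA4AAAAAAH/D4AD8AAYCAAHgAH/D4gH8AAYAAAH4AD/BAAP8AAYAAAH4AD/gAA/8AAAAAA/4AB/jAA/8AAAAAA/4ACfDgB/8AAAAAB/hgCGDgJ/8AAAAAB+B4AEDwJ/4AAAAAB+B+AADgf+APAABAA+B/gABgf/AHgABgA+AfwABwf/ADgABgA+AfgABwf8ABwABoB8AfgAAh/wYBwBAwAAAfgAAj/j4AgBAwAHAfAAAD/j4AACAAAMAcABgD/j8AACAYAAAcABwP/D8AAAAMAAAAAB8f+D8AAIAMAAMAAD+c4B8AAHgAAAPAAH/IgA8AABwAAAHAcH/5gGcAAAGAAAAGcP/4gOcAAADAAAA7AP/wAOcAAABAAIA7wP/wAGcAAADgAMA/8P/gABYAAGDwAOA/+A/gAAIAAED4APA/+A/gAAIAAAD8A/A/nA/gwAMAAAH8A/B+DA/gADYAAAP4A/xEDAfgAD4AAAPwA/4EDAfgAB4AAAfgB/8ADAfiAB4AAA/gB/8ADAfAAA4AAA/kB/4ADAfAAAcAAA/sD/gAAAfAAAcAAB//b+AAAAPAABwAAB//7sAAAAOAB/wAAA///gBgAAOCD/gAAA///8BgAAeGDwAAAA///+DAAAcPHAAAAAH+//DAAIcP+AAAYAA8//jAAA4P8AAAeAAB//xAAAwPwAMAfAAB//wAABx/gAMA/AAB//wAABh8AAAA+AAB//wAABj4GAAD8AAB//wAANzgGAAD/wAE/jwAEPgQAAAH/4A/+B4AAHgcAAAH/7B+4c4AIBw+AAAP//Dw8+cAPDg/AAAf/+wA//cAH5AfgAAf/+YA//8AA+AeHAAf/8YAf/+AB8AODAA//4YAf//AD4AOCBgf34AAf//wDwAAADwAH8AAf//4DwAAAD4AH/AAf//4BgAAAD8AH/gAf//4BgAAAD8AH/4Af//4BgAAAB8AH/8Af//4DgAAAB8AB/8AP//8DgAAAB8AB/+AP//8DgAAAA8AA/8AP//8DgAAAAAAAfweH//8DAAAAAAAACAfn//8DIAAAAAAAAA/3//9HAAAAAMAAAAf7///HAAAAAEAAAAP7///gAAAAMA="/>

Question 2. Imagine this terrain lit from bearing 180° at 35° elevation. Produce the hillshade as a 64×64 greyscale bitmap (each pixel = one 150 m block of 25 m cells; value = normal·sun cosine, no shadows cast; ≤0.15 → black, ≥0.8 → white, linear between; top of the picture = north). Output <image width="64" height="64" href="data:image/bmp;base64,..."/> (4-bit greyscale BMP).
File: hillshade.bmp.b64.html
<image width="64" height="64" href="data:image/bmp;base64,Qk12CAAAAAAAAHYAAAAoAAAAQAAAAEAAAAABAAQAAAAAAAAIAAATCwAAEwsAABAAAAAAAAAAAAAAABEREQAiIiIAMzMzAERERABVVVUAZmZmAHd3dwCIiIgAmZmZAKqqqgC7u7sAzMzMAN3d3QDu7u4A////AJmXZVZnd2eKu7y6qYZ3irqayniGU03//peKl3iJmqmZiZmIiZmZiavLqrqph3eJqZqpZUNFnO/syomXiImaqYiqqrzdzMu7y5h3mqmIiHeImHiZhorLrKvut4mJmZqqiLu83v/u7dynVFaJmZmIhmZEjf/d7buqnO/peZmpmqmZvM3d3u7dyWVWeJmYmIiVIUrv/b7turqt3tuJmZmJqpm8zLqru6l2ZniaqZiIeYQVzu24vLzLubzbqZqqmZiaqJmZiHd3ZmZ3irupeYh2RYrdqYnLvMyqzMl4qru5mJmYZndmVWdmZ3irupd5dmeay7qpq7vMy5q8pnmr3duYiJhmZVVFZ3ZnebqZdXdVrN3buqq7u8y6qrp1arzty5d4mXdkVERVZlVWZVdldmrdvdqaqqqqupmqumeLy6l2ZmeZZlMiIjM0V5hlRFm7vdu83Imqqqqpmqq6iLuoZ2ZneYmEEjIhEkjO/+3LrO7surzMmJqqq6mqqqmJynd4mHiaioRr3cqb3u3d3e79zNu6vMyomru7qaqpmJqrmImZmamJZr7////sqZmIiby6zLu7q8qZvMyqqqmrzLzKiInMl5mJZ5q8uoiIiIiIeaq7zLqrzLmby6qqqry7zcy6ve65vIlTNVVWd3eIiYiImZm8u6may5qru7y7qoq8zu7/7d3LJrqHeIh3d3eIipmZmZu6h3i9y7zMu7qbqpq87t7Lu6lc7d7u3KmZmpmsuZmqqZdleJzd3Lu6iIvLmcqqqquYiJ7cvNzMu7vMuqq6qrq5dlVneczKq6l4ibupu5mrqXZ2m8ypmqqqq7u6mavM25iHZ3Z3iZmqh2h4mrqrurl1Z3eZq6h4maqqqqqpmrzLhmZ4dlVVVmd3eHmZqqu6ljRoibiZmXeJq6mZmZmImYdlV5u4QiIiJGeamqmamaiFRniZ/KmIh3mrqpmZmZh3ZVaL3uyEIRIiNYiZqqqZl2V4iZn+ypiYd5qqqZmZmHeIh5ve7tt1RERWdEerqqqoRomZmbqrqZmHeJmZmZiYh4mZiIq83bmIiIiGV7u7y6hoqqqph4mqmZh3d4mZiIiHZnmXVoqZmau7uph3m7zIeKu8u6qIiKqpmYdmZ3h3dmZnm6dkV3eImrzcy4WLu6dpvMzLqpmImqqpmHl2aHiZq7zcuXVFZ4iIq97+uIu6mIiZq7qZmZmZqqqYiru8y7zMzMzMp1VniZmaveyXeZVYh3iZmZiZmZmaqqmWerzcupmZvN7sl4q7qZmaYgAAACZ4mZmZmJmpmZmaqqhDR6y7qqu83v/s3t25mJgQAAAAZoq6mImZmamZmZmau5Y0eZm7upd3rv/tzMqZpjRkAAeYmrqYeZqqqqmZmZmZqXNGiIh2UyI4zJh3iqmFaahlWZmYeIiJmaqqqqqpmIibt1Z3ZVVDM0Z3VVITRCJ6qXZniZl2eJiJqqqqqqqqq97Zd2VWZmVEZlVCIyEAA4qqh3Z5mqh3iJmqqqqqqqrM3bl3eIiHd1ZTMyI1iENXmqqIdmiJqpiImaqqqqmZq8zKeIiqmZl3ZSAAJFZ5mJmZqZh1NomqqqiaqqqpmZq7u6dZupiImHViAABGZmeId3iYiJlnu5mruYqqqpmaqru6hmrKh3d2VEMhE1Z3d3h3d4iJvuzLmaqqiaqqqqqqu7l3iah3dlQ0Z3dmZ3ZneId3h5mb7cqqmIqnqqqqqru7qYiZhmZEQ1eaqpiIiHd5iIiYqoeaqZmIh4m7qqq7vMupmalVVDMkeKu8y5mqqZmIiJmauod5lkRUe6u7u7zMzLvMy3d4lleIqrzKqqqqqYh4d6rKZmdSVnm5qru6qqq8ze7v7u/Lu6qay6mqmZmYh3dWuqhFQgfv7uyruqmHdnnN3v///93d3aq6maqpiHeHdji6dTQQS87uzLu7updVVXia3v/+y8zduZmZmZiHeHdlXLgwEhfKiK3cu7u7qXZkRFZ4q7h4mYiXiZmZmIeId3StwwCGvtmIrM27qpmZmHZVVVVVVEeGd5ZpmYiIiIiIh5lQCu/9qImZq7qqmZmZh2ZmZlM0aHnMyViqmIiIiYiIYgJorLmIiYiZy7u6qqqYd3d2UyR4nMzMZqqod3eJmpiKvsRERYiqmZjMy6qqqqqXd3VVaavcmIuliqqqqHeKqZ3/+FZVebqHeLzKqru7u6l2Z5ve3ch3ebZpq7zMqGZ6qt3siZl4mHZnm6mqq7u6q6mrzd3clmd4qFaKu73chp7bqr3M3qdmdneKmaqru6qru8zLu9p3iIiaZFaJqqmO//uJru3d26upiIiaq7u6qqqqqqqqyXiJmZuVRWd3ZIzdp4mty6rd3tuZZoq7u7qqqqqqqqq4iJmZmqh2ZmZ3uFRXmavKqsu93LlUaKzMu6qquqqqqqiZmZmZqaqYeJnNurupmqqqu6zcynZVeszMuqqrqqqqqaqpqqqqqpmJma3/7cupmpmrqt3cmHZXmt3Lu7u7qZmqqqqaqqqImZmZq83Lu6qZmHiYzu6pmHZXvd3MzMy6mJu7uqmZmZiZmYmYmqmJmZmHZ4ed/6qph2Vp3u7e7tuoi7y7qYiJmJmZioRVVVZneImph2rMqqqYdkSM3u7u3LmKvMu7qZqYmJh5UyJFiIiavMqWRXeqqqmIZVeau7zMypm7zLu8zLh3doqsu7zcy7zLupdCNaqqqZmGVFeJmsy6mbq8u7zMyGZVev///+3MzLqqp0Ik"/>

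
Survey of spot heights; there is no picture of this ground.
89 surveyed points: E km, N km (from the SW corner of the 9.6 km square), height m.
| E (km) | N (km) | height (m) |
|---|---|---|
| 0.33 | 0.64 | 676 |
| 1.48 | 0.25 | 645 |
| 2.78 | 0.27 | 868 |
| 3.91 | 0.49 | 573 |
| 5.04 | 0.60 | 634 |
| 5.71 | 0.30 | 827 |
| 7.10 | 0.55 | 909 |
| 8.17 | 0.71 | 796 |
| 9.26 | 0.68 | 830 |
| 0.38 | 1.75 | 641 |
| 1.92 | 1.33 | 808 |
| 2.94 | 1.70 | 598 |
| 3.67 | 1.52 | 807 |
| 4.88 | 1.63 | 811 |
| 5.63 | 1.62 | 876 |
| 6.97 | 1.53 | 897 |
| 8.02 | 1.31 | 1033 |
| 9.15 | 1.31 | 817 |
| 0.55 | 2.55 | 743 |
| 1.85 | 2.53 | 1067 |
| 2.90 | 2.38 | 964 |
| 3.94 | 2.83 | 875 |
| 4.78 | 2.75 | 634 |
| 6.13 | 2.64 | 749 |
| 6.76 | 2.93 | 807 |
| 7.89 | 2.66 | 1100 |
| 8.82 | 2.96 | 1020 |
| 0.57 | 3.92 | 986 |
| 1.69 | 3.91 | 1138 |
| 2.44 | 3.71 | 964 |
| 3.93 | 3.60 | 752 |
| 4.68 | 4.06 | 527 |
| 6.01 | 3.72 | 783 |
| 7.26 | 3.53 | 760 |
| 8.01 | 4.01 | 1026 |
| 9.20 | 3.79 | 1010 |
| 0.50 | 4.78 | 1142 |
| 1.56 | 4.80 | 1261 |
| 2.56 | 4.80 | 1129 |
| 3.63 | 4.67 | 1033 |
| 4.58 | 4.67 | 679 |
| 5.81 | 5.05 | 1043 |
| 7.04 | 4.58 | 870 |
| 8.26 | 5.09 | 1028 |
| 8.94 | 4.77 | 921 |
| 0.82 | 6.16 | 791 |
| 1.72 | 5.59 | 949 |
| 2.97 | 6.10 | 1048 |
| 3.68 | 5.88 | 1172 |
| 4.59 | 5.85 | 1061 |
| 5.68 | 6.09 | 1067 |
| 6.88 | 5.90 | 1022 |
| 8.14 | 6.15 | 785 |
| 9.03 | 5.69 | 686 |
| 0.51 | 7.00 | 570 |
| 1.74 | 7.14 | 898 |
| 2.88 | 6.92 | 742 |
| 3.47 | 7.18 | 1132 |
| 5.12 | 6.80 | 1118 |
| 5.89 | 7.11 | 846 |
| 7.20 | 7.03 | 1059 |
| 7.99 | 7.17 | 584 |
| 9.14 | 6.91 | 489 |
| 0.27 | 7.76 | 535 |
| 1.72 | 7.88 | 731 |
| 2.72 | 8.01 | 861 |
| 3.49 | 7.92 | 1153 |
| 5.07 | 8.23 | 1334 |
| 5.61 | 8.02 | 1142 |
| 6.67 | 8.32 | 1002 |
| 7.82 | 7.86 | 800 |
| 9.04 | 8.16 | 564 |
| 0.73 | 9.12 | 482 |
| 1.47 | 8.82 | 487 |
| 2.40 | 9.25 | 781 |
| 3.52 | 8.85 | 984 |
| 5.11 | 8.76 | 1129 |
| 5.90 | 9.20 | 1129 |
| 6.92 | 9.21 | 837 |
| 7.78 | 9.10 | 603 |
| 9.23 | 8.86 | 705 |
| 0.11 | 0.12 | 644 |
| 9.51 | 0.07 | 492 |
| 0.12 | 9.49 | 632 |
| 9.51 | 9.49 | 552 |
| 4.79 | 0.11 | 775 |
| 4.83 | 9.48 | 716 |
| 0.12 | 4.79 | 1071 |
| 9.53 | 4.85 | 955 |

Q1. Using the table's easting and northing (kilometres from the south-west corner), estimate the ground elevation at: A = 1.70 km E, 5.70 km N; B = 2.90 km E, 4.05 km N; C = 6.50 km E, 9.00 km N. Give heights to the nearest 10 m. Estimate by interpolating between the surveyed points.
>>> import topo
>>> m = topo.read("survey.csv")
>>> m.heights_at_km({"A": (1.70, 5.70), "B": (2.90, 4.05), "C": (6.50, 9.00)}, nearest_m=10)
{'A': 920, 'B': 1090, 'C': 1110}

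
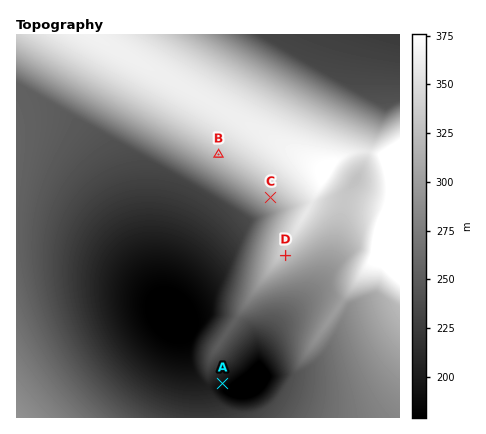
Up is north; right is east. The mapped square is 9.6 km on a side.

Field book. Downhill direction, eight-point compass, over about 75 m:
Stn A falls SE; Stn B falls SW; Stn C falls SW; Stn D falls SE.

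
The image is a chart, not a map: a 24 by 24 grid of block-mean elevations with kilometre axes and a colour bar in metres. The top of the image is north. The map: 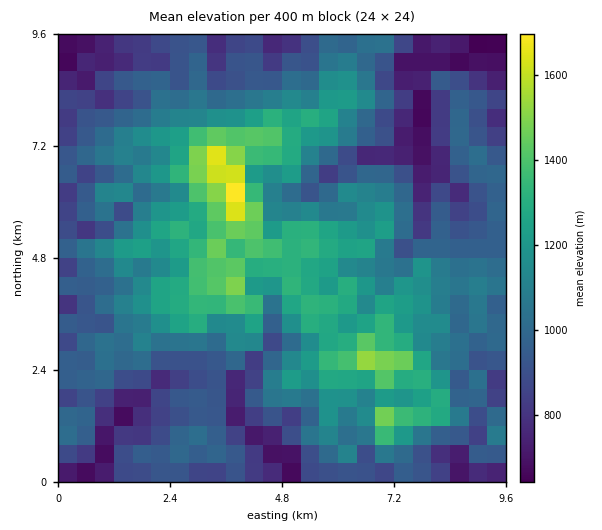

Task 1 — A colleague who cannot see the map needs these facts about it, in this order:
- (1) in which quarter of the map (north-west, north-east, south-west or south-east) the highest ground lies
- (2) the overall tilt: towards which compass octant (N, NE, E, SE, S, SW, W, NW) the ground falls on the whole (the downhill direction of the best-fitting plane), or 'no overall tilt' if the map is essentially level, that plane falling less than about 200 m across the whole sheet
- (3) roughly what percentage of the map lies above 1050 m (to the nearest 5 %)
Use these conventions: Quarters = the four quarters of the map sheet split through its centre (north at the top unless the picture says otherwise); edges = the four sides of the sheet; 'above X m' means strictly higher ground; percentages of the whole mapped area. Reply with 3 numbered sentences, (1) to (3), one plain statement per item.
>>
(1) Look to the north-west quarter for the highest ground.
(2) There is no overall tilt: the best-fitting plane is nearly level.
(3) Roughly 45 % of the ground is higher than 1050 m.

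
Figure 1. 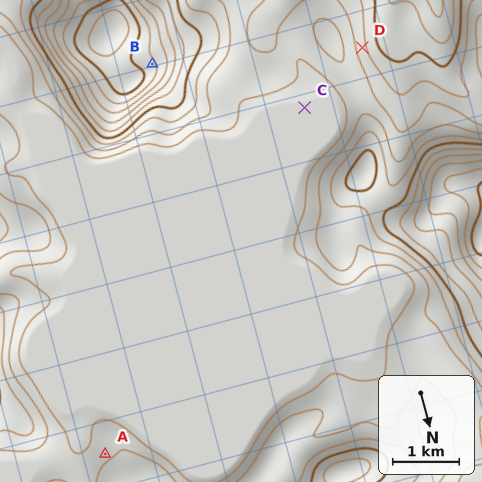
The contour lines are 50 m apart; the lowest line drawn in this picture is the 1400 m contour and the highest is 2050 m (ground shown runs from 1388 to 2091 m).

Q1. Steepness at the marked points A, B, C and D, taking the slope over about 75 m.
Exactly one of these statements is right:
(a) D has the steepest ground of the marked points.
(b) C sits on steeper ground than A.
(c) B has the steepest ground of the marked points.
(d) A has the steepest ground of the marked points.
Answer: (a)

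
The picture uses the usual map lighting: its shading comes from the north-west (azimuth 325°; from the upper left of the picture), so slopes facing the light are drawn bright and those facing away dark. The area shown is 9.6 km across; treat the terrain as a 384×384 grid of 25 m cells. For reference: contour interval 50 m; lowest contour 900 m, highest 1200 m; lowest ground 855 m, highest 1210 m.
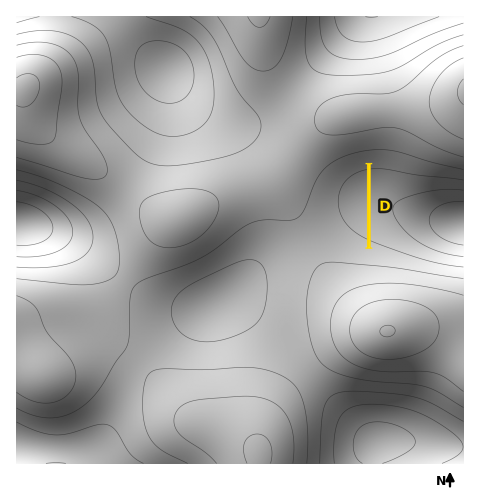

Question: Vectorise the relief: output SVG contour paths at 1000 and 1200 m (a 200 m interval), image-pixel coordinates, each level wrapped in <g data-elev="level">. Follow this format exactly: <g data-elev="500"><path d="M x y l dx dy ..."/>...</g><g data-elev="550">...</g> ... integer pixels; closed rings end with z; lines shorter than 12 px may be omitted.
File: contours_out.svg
<g data-elev="1000"><path d="M66 463l-20 0"/><path d="M320 463l1-38 3-16 5-11 10-5 26-1 48 5 19 6 31 18"/><path d="M17 422l21 9 17 4 14-2 28-8 11 0 8 6 16 24 11 8"/><path d="M199 341l-15-6-10-12-3-14 2-7 3-6 7-6 9-6 43-21 14-3 10 3 6 9 2 15-2 20-7 14-10 9-17 7-17 4z"/><path d="M463 267l-21-3-21-5-39-14-19-8-10-7-9-9-4-10-2-10 3-12 6-9 9-7 12-4 16 0 33 6 46 5"/><path d="M17 180l29 9 26 15 10 9 6 8 4 8 1 8-1 8-4 7-7 6-8 4-25 5-31 0"/><path d="M463 23l-30 11-47 21-16 4-17 0-16-3-10-7-6-13-1-19"/><path d="M39 17l-22 6"/><path d="M146 17l29 9 14 8 11 11 8 15 6 25-1 24-4 8-5 7-15 9-14 3-14-1-14-7-15-12-9-11-6-11-7-44-5-14-6-6-7-5-20-8"/></g><g data-elev="1200"><path d="M384 336l5 1 4-2 2-3-1-4-5-3-7 2-2 5z"/><path d="M17 105l8 2 7-4 6-8 2-10-2-7-6-4-8 0-7 4"/><path d="M463 79l-4 6-2 7 2 7 4 6"/></g>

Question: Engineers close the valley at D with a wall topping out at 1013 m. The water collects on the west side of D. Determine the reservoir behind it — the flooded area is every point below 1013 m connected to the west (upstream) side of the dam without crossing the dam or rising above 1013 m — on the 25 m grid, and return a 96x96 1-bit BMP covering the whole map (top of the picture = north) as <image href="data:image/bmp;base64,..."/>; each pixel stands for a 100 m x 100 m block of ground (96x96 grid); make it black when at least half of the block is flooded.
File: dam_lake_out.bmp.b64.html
<image width="96" height="96" href="data:image/bmp;base64,Qk2+BAAAAAAAAD4AAAAoAAAAYAAAAGAAAAABAAEAAAAAAIAEAAATCwAAEwsAAAIAAAAAAAAA////AAAAAAAAAAAAAAAAAAAAAAAAAAAAAAAAAAAAAAAAAAAAAAAAAAAAAAAAAAAAAAAAAAAAAAAAAAAAAAAAAAAAAAAAAAAAAAAAAAAAAAAAAAAAAAAAAAAAAAAAAAAAAAAAAAAAAAAAAAAAAAAAAAAAAAAAAAAAAAAAAAAAAAAAAAAAAAAAAAAAAAAAAAAAAAAAAAAAAAAAAAAAAAAAAAAAAAAAAAAAAAAAAAAAAAAAAAAAAAAAAAAAAAAAAAAAAAAAAAAAAAAAAAAAAAAAAAAAAAAAAAAAAAAAAAAAAAAAAAAAAAAAAAAAAAAAAAAAAAAAAAAAAAAAAAAAAAAAAAAAAAAAAAAAAAAAAAAAAAAAAAAAAAAAAAAAAAAAAAAAAAAAAAAAAAAAAAAAAAAAAAAAAAAAAAAAAAAAAAAAAAAAAAAAAAAAAAAAAAAAAAAAAAAAAAAAAAAAAAAAAAAAAAAAAAAAAAAAAAAAAAAAAAAAAAAAAAAAAAAAAAAAAAAAAAAAAAAAAAAAAAAAAAAAAAAAAAAAAAAAAAAAAAAAAAAAAAAAAAAAAAAAAAAAAAAAAAAAAAAAAAAAAAAAAAAAAAAAAAAAAAAAAAAAAAAAAAAAAAAAAAAAAAAAAAAAAAAAAAAAAAAAAAAAAAAAAAAAAAAAAAAAAAAAAAAAAAAAAAAAAAAAAAAAAAAAAAAAAAAAAAAAAAAAAAAAAAAAAAAAAAAAAAAAAAAAAAAAAAAAAAAAAAAAAAAAAAAAAAAAAAAAAAAAAABgAAAAAAAAAAAAAAHgAAAAAAAAAAAAAAPgAAAAAAAAAAAAAAfgAAAAAAAAAAAAAA/gAAAAAAAAAAAAAA/gAAAAAAAAAAAAAA/gAAAAAAAAAAAAAB/gAAAAAAAAAAAAAB/gAAAAAAAAAAAAAB/gAAAAAAAAAAAAAA/gAAAAAAAAAAAAAA/gAAAAAAAAAAAAAA/gAAAAAAAAAAAAAAfgAAAAAAAAAAAAAAPgAAAAAAAAAAAAAAHgAAAAAAAAAAAAAADgAAAAAAAAAAAAAAAAAAAAAAAAAAAAAAAAAAAAAAAAAAAAAAAAAAAAAAAAAAAAAAAAAAAAAAAAAAAAAAAAAAAAAAAAAAAAAAAAAAAAAAAAAAAAAAAAAAAAAAAAAAAAAAAAAAAAAAAAAAAAAAAAAAAAAAAAAAAAAAAAAAAAAAAAAAAAAAAAAAAAAAAAAAAAAAAAAAAAAAAAAAAAAAAAAAAAAAAAAAAAAAAAAAAAAAAAAAAAAAAAAAAAAAAAAAAAAAAAAAAAAAAAAAAAAAAAAAAAAAAAAAAAAAAAAAAAAAAAAAAAAAAAAAAAAAAAAAAAAAAAAAAAAAAAAAAAAAAAAAAAAAAAAAAAAAAAAAAAAAAAAAAAAAAAAAAAAAAAAAAAAAAAAAAAAAAAAAAAAAAAAAAAAAAAAAAAAAAAAAAAAAAAAAAAAAAAAAAAAAAAAAAAAAAAAAAAAAAAAAAAAAAAAAAAAAAAAAAAAAAAAAAAAAAAAAAAAAAAAAAAAAAAAAAAAAAAAAA="/>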